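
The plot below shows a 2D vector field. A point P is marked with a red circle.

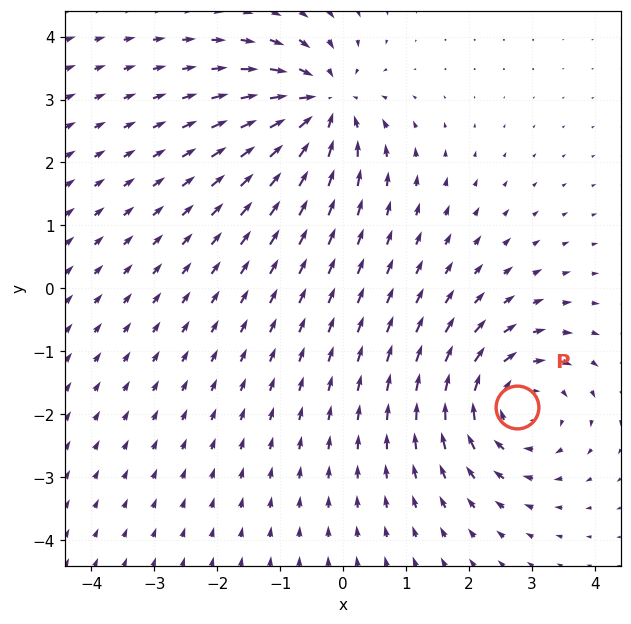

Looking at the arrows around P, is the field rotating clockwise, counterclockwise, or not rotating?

clockwise

Near P at (2.8, -1.9) the arrows circulate clockwise. The curl (z-component) there is about -4; negative curl means clockwise rotation.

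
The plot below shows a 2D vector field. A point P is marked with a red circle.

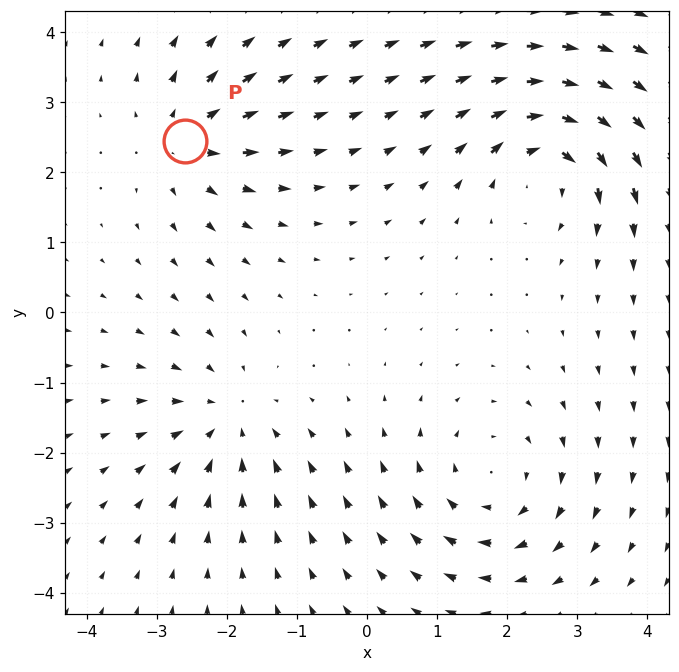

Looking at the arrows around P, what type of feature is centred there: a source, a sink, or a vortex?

source

At P (-2.6, 2.4) the arrows spread outward. Divergence about +4, curl ≈0 — positive divergence with near-zero curl is a source.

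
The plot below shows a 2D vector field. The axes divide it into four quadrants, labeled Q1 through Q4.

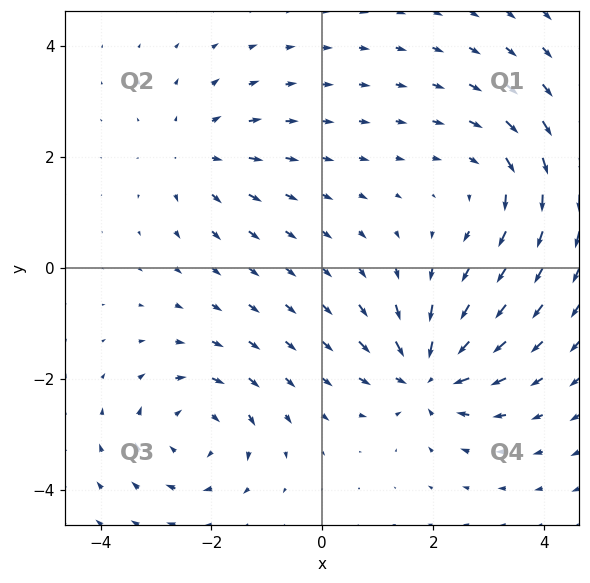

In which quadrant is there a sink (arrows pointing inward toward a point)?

Q4

The sink sits at approximately (1.9, -1.9), which lies in quadrant Q4. The divergence there is about -6, negative as expected for a sink.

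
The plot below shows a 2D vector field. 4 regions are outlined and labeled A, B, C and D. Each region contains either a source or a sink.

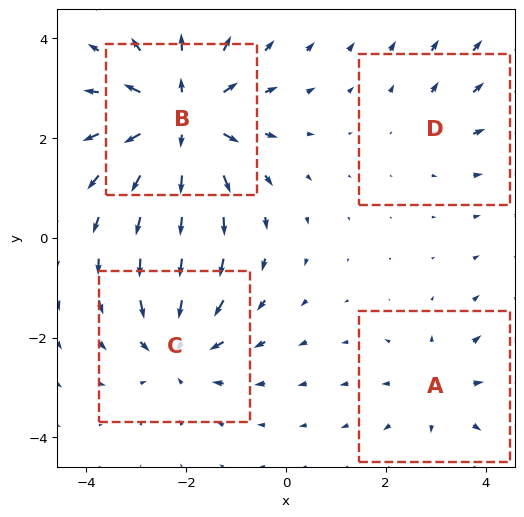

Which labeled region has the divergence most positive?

B

Divergence at each region's feature centre — A: about +3, B: about +6, C: about -4, D: about +2. Region B is most positive.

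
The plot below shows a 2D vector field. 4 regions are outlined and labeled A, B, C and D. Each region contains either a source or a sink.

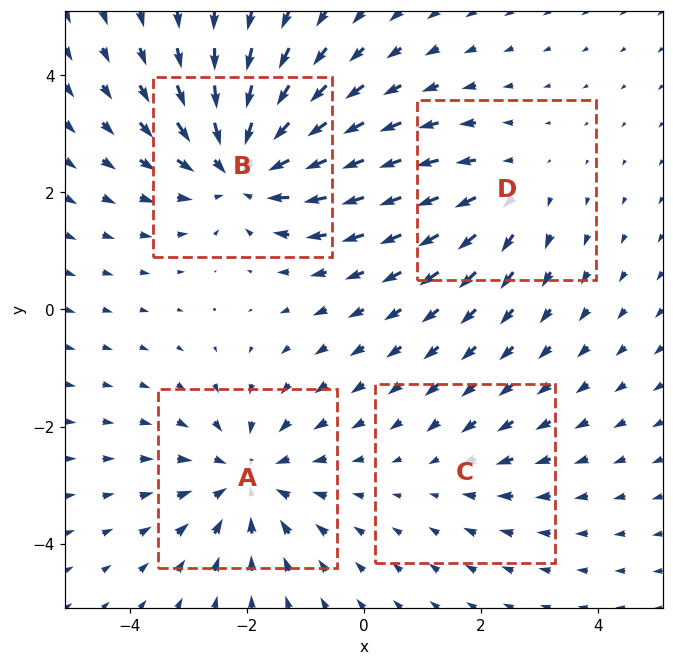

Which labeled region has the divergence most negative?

B

Divergence at each region's feature centre — A: about -4, B: about -6, C: about -2, D: about +3. Region B is most negative.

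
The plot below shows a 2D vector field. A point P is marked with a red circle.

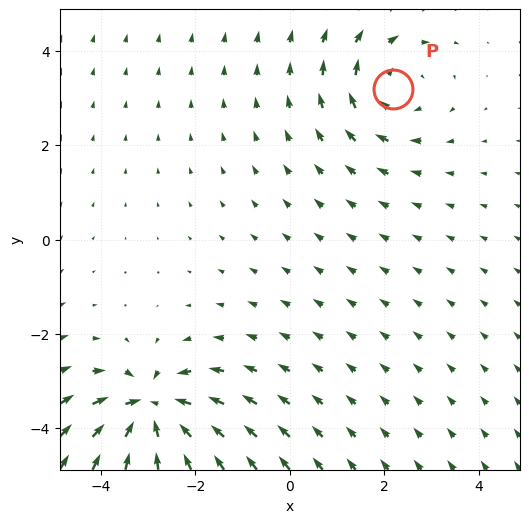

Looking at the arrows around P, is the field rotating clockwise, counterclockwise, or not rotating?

Near P at (2.2, 3.2) the arrows circulate clockwise. The curl (z-component) there is about -3; negative curl means clockwise rotation.

clockwise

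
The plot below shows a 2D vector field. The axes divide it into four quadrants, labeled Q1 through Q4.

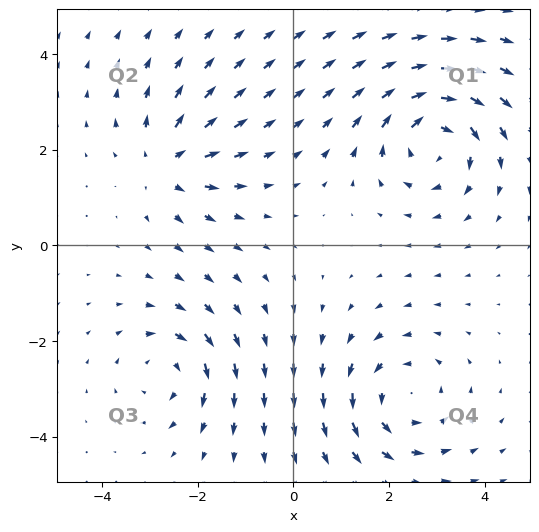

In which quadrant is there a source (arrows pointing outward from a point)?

The source sits at approximately (-2.7, 1.7), which lies in quadrant Q2. The divergence there is about +4, positive as expected for a source.

Q2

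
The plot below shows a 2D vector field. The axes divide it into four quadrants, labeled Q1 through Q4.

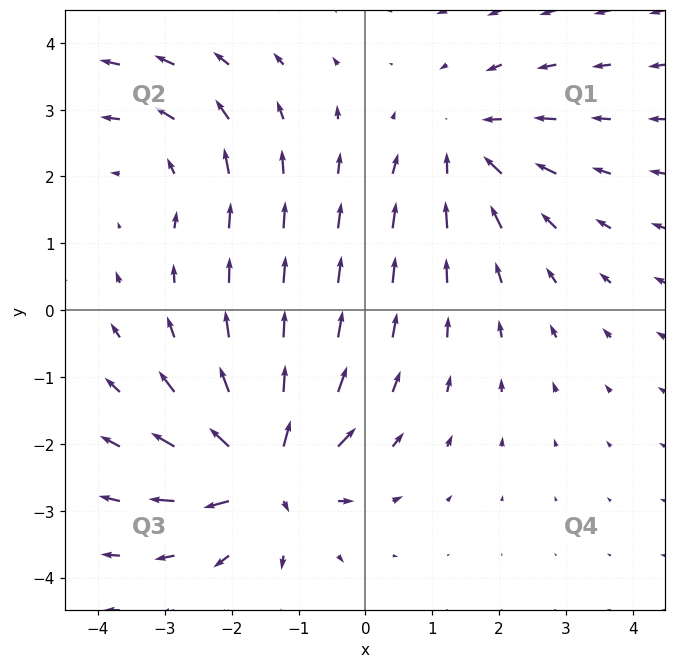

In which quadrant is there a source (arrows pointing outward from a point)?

Q3

The source sits at approximately (-1.5, -2.4), which lies in quadrant Q3. The divergence there is about +6, positive as expected for a source.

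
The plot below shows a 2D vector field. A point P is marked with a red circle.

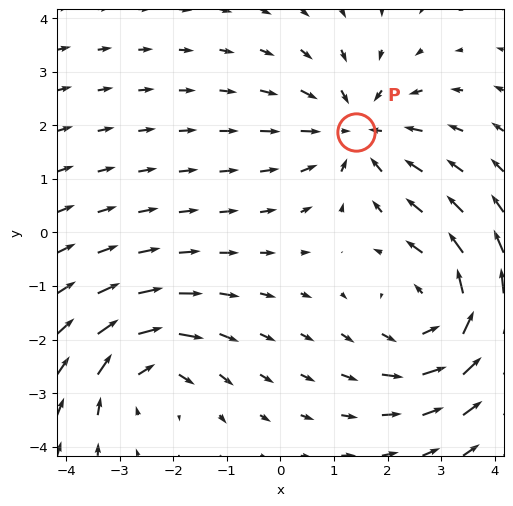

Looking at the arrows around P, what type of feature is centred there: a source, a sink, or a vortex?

sink

At P (1.4, 1.9) the arrows converge inward. Divergence about -3, curl ≈0 — negative divergence with near-zero curl is a sink.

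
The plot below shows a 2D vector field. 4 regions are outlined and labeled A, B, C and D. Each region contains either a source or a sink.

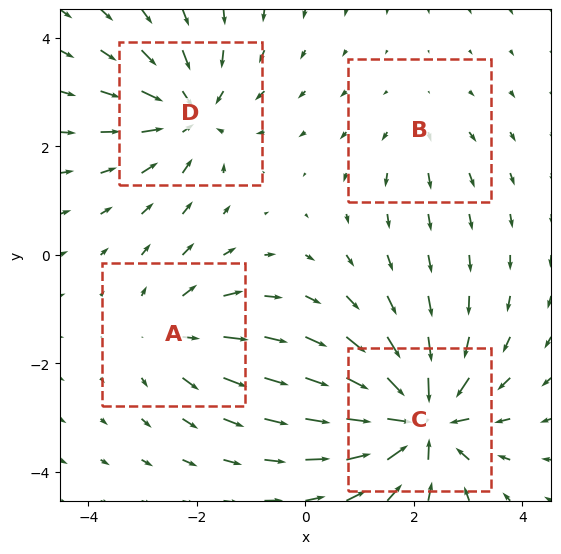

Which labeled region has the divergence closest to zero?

Divergence at each region's feature centre — A: about +4, B: about +2, C: about -8, D: about -5. Region B is closest to zero.

B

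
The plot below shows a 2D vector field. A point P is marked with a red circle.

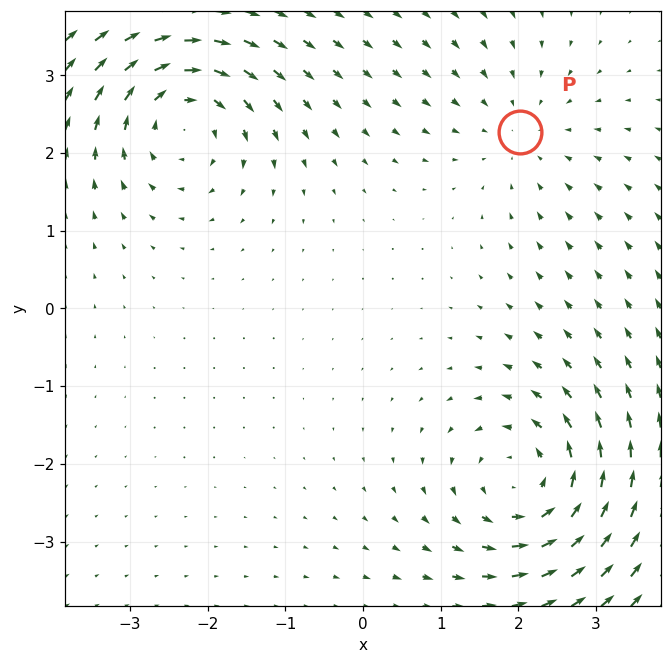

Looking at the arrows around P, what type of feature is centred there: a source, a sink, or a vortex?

sink

At P (2.0, 2.3) the arrows converge inward. Divergence about -2, curl ≈0 — negative divergence with near-zero curl is a sink.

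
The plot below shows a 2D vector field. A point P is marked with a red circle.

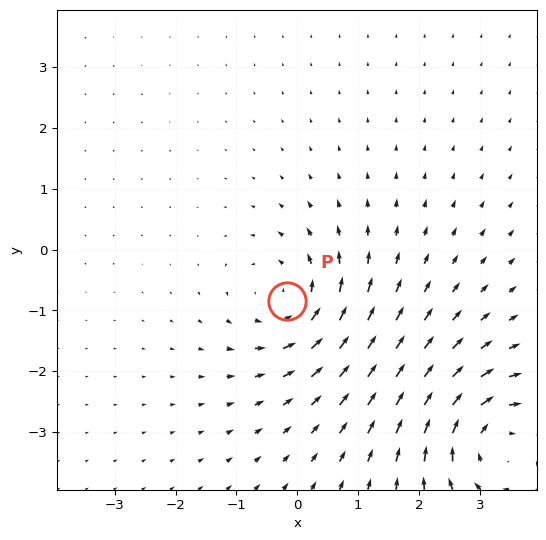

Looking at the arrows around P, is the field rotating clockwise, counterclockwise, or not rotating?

counterclockwise

Near P at (-0.2, -0.8) the arrows circulate counterclockwise. The curl (z-component) there is about +4; positive curl means counterclockwise rotation.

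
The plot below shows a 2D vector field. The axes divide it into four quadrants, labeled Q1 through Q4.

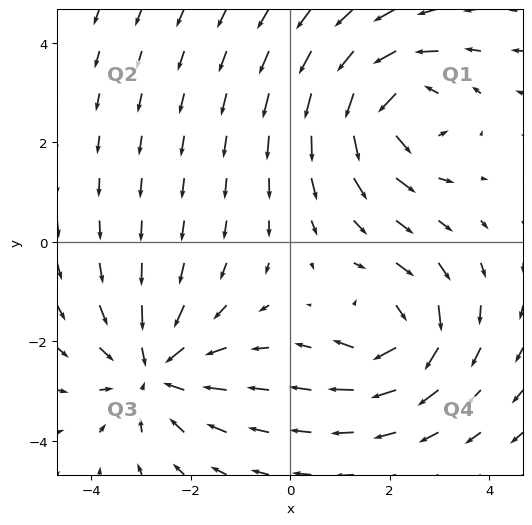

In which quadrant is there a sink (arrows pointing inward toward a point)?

The sink sits at approximately (-2.7, -2.6), which lies in quadrant Q3. The divergence there is about -4, negative as expected for a sink.

Q3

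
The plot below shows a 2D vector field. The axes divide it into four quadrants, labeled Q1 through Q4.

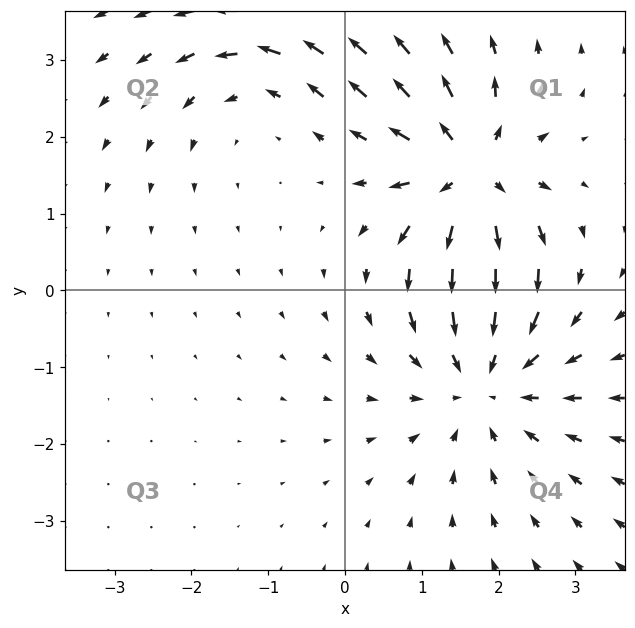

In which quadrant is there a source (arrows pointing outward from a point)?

Q1

The source sits at approximately (1.6, 1.5), which lies in quadrant Q1. The divergence there is about +6, positive as expected for a source.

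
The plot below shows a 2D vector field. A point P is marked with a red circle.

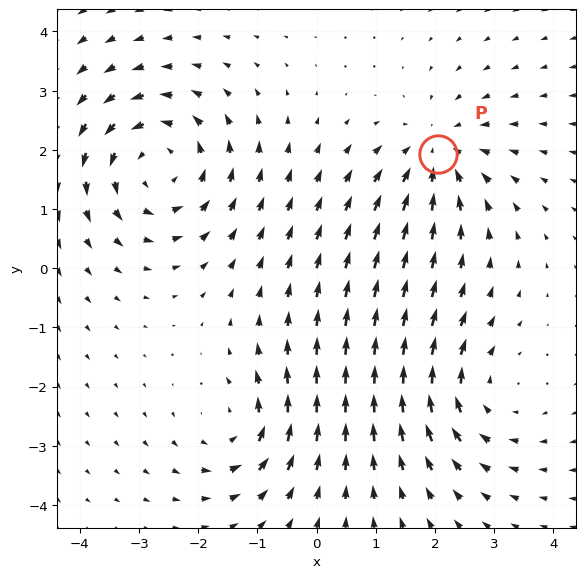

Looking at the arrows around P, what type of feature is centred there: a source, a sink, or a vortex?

At P (2.0, 1.9) the arrows converge inward. Divergence about -4, curl ≈0 — negative divergence with near-zero curl is a sink.

sink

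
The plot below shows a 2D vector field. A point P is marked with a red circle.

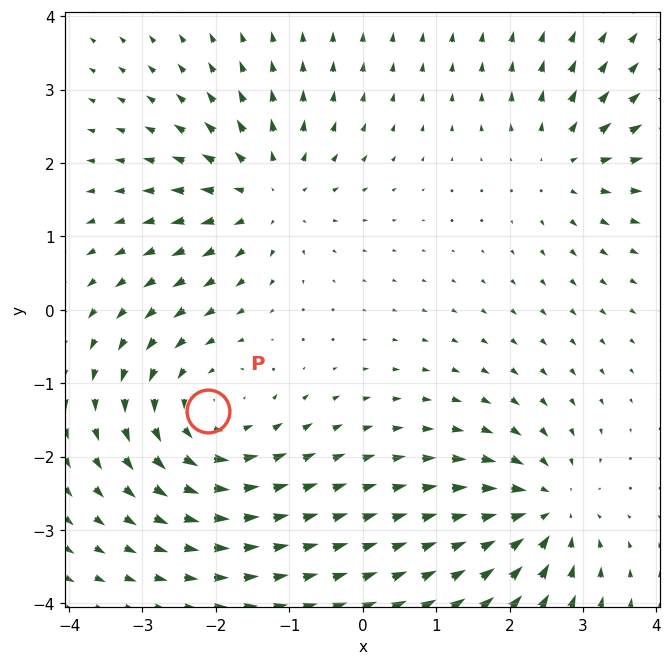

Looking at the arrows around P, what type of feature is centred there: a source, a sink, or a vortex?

At P (-2.1, -1.4) the arrows circulate counterclockwise. Divergence ≈0, curl about +4 — near-zero divergence with nonzero curl is a vortex.

vortex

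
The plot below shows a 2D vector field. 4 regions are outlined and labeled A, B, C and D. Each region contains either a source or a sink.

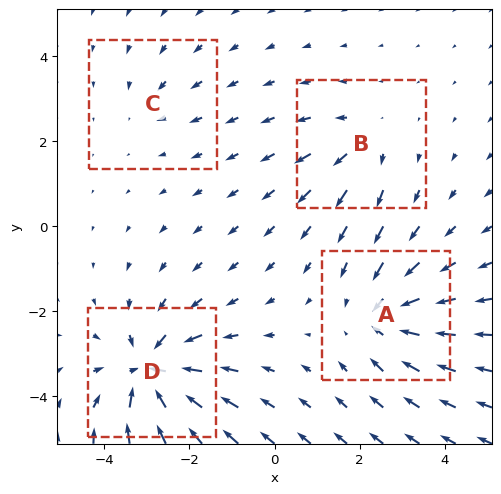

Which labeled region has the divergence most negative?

D

Divergence at each region's feature centre — A: about -5, B: about +3, C: about -2, D: about -7. Region D is most negative.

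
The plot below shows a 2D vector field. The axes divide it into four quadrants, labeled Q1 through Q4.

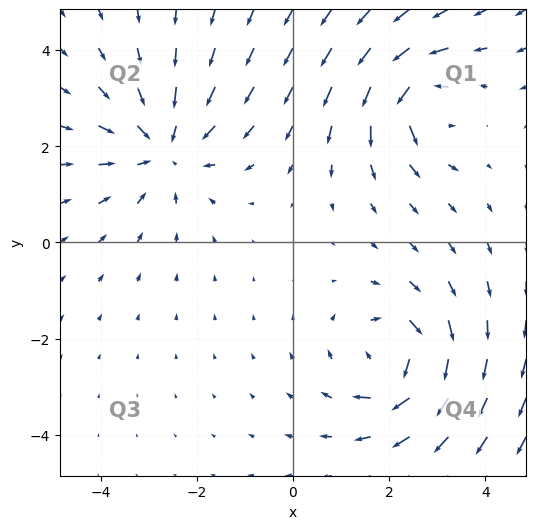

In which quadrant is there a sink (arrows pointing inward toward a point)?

The sink sits at approximately (-2.7, 2.0), which lies in quadrant Q2. The divergence there is about -4, negative as expected for a sink.

Q2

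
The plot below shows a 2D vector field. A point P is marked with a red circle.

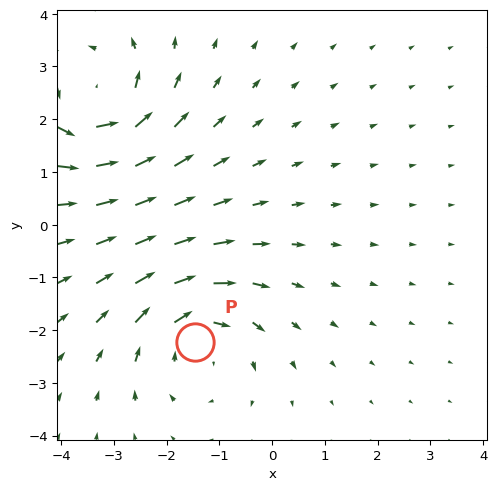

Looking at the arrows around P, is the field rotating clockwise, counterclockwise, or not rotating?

clockwise

Near P at (-1.5, -2.2) the arrows circulate clockwise. The curl (z-component) there is about -4; negative curl means clockwise rotation.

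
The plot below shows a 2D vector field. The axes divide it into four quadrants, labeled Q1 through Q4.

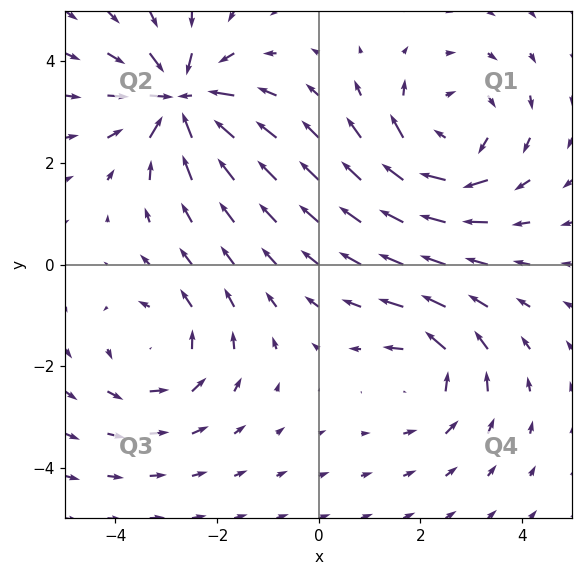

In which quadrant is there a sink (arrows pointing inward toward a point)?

The sink sits at approximately (-2.7, 3.2), which lies in quadrant Q2. The divergence there is about -5, negative as expected for a sink.

Q2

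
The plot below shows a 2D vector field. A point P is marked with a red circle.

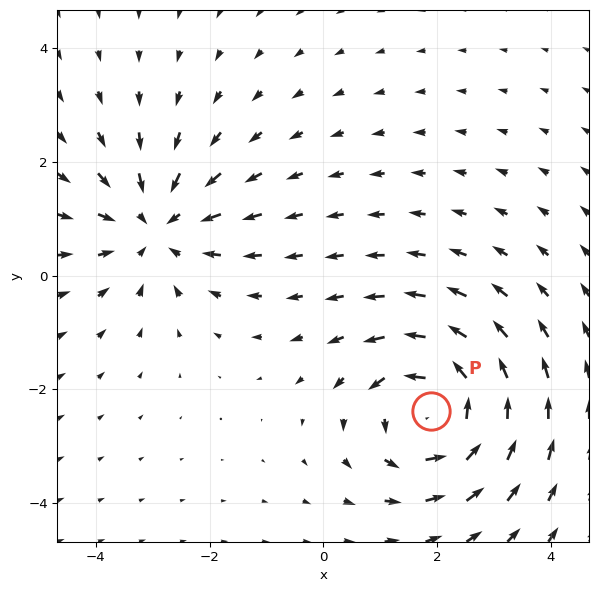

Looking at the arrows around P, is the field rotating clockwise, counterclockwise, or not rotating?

Near P at (1.9, -2.4) the arrows circulate counterclockwise. The curl (z-component) there is about +5; positive curl means counterclockwise rotation.

counterclockwise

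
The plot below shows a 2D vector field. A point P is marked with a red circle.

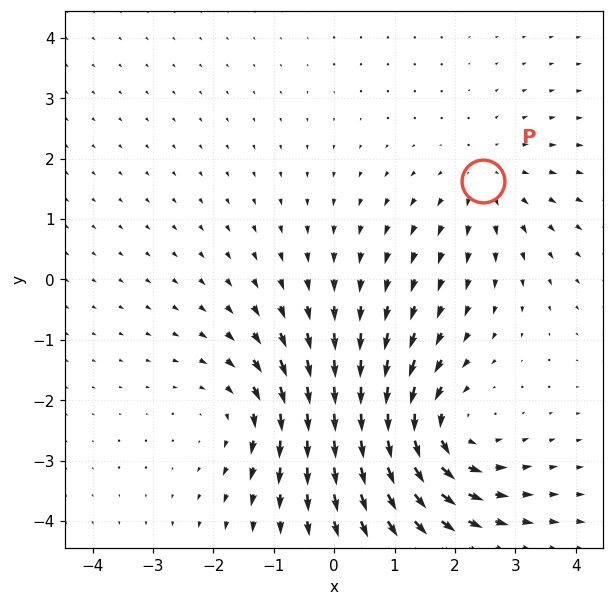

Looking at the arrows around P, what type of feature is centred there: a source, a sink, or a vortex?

At P (2.5, 1.6) the arrows spread outward. Divergence about +2, curl ≈0 — positive divergence with near-zero curl is a source.

source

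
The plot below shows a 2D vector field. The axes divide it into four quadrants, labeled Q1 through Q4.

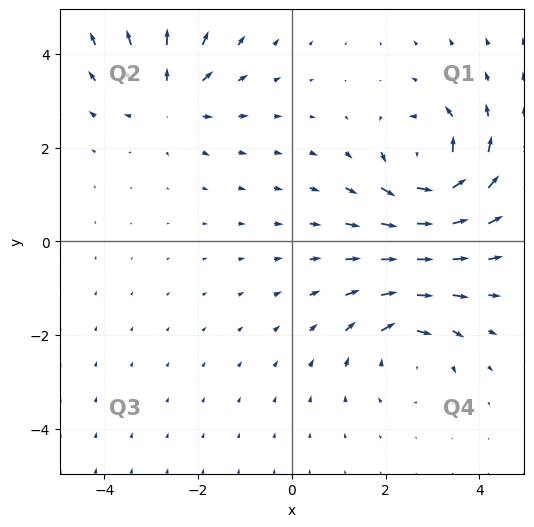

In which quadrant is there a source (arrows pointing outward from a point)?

Q2

The source sits at approximately (-2.6, 3.1), which lies in quadrant Q2. The divergence there is about +4, positive as expected for a source.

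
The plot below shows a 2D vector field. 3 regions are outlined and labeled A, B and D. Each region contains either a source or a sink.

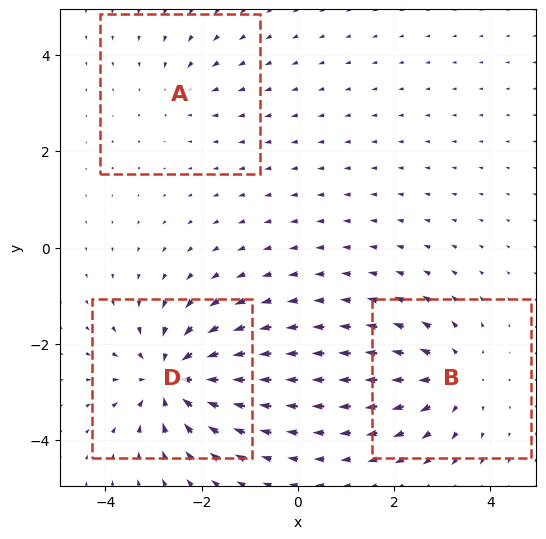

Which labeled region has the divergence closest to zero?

A

Divergence at each region's feature centre — A: about -2, B: about +3, D: about -5. Region A is closest to zero.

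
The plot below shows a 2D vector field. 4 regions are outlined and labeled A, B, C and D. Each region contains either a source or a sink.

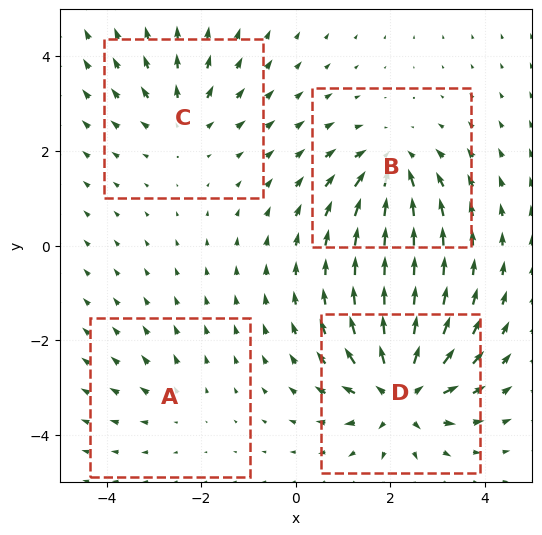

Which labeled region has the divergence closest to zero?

Divergence at each region's feature centre — A: about +2, B: about -6, C: about +4, D: about +8. Region A is closest to zero.

A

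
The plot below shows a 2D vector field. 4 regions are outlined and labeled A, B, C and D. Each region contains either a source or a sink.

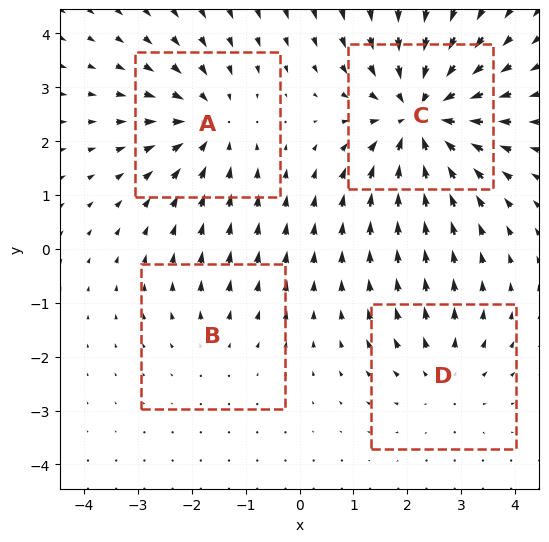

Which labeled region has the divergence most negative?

C

Divergence at each region's feature centre — A: about -4, B: about +2, C: about -7, D: about +3. Region C is most negative.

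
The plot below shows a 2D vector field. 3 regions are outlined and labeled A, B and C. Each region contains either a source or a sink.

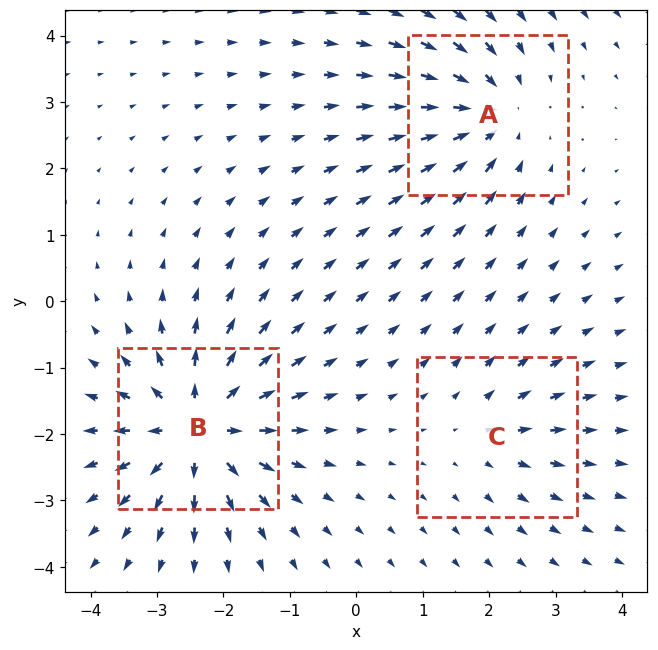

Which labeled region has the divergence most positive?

B

Divergence at each region's feature centre — A: about -4, B: about +6, C: about +2. Region B is most positive.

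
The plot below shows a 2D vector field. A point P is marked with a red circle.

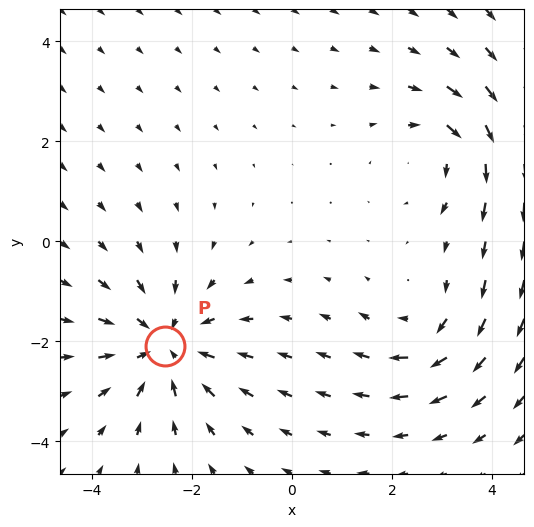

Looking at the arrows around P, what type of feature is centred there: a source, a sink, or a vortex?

sink

At P (-2.5, -2.1) the arrows converge inward. Divergence about -4, curl ≈0 — negative divergence with near-zero curl is a sink.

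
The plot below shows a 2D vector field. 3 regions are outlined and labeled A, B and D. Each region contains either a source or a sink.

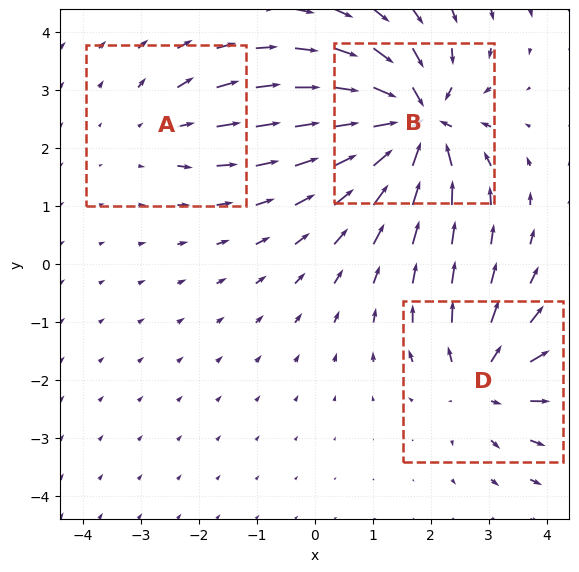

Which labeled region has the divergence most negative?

Divergence at each region's feature centre — A: about +2, B: about -6, D: about +4. Region B is most negative.

B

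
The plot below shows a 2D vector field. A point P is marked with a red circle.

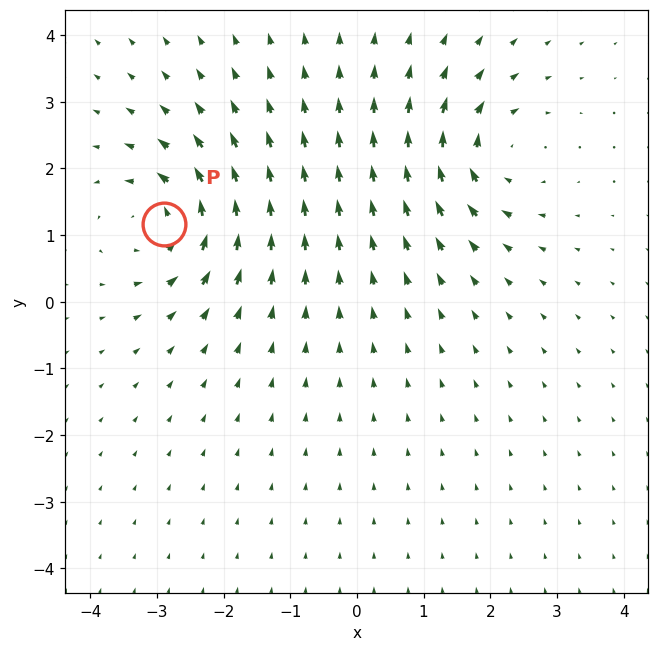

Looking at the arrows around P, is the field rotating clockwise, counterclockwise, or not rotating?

counterclockwise

Near P at (-2.9, 1.2) the arrows circulate counterclockwise. The curl (z-component) there is about +6; positive curl means counterclockwise rotation.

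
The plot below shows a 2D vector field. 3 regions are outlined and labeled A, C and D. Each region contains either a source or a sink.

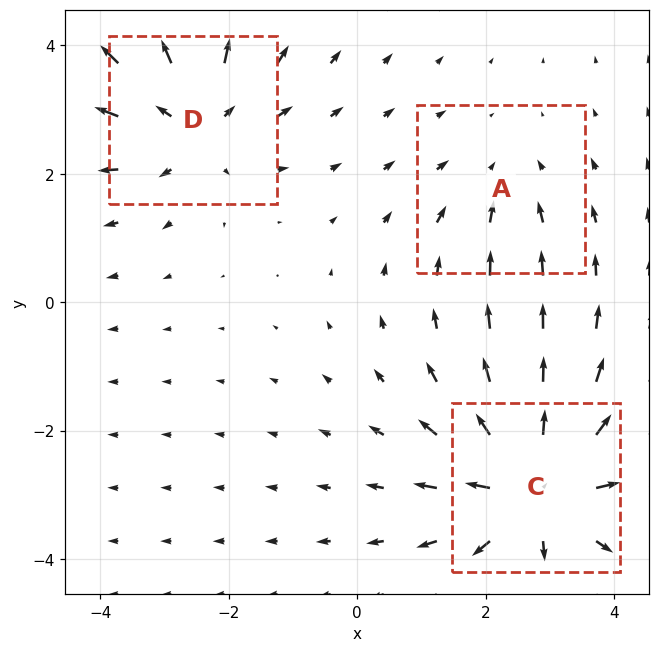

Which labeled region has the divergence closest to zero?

Divergence at each region's feature centre — A: about -2, C: about +4, D: about +3. Region A is closest to zero.

A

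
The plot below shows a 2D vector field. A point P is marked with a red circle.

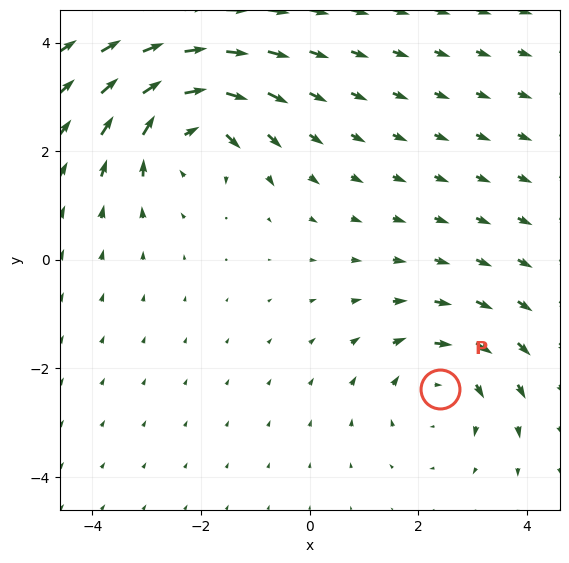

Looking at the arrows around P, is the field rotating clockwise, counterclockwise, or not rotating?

clockwise

Near P at (2.4, -2.4) the arrows circulate clockwise. The curl (z-component) there is about -2; negative curl means clockwise rotation.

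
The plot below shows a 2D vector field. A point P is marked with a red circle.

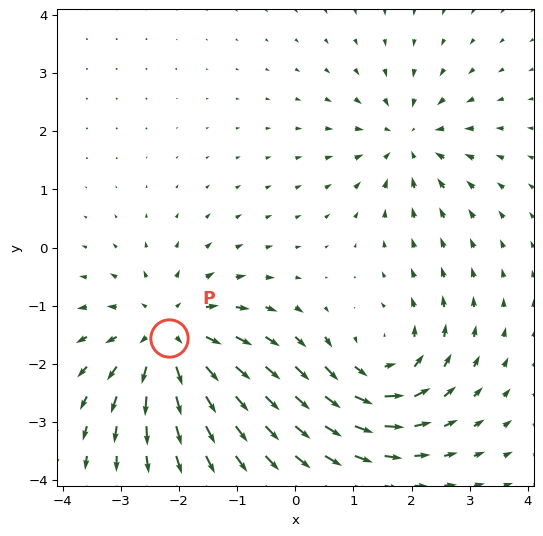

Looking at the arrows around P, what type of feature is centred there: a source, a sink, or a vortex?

At P (-2.2, -1.5) the arrows spread outward. Divergence about +5, curl ≈0 — positive divergence with near-zero curl is a source.

source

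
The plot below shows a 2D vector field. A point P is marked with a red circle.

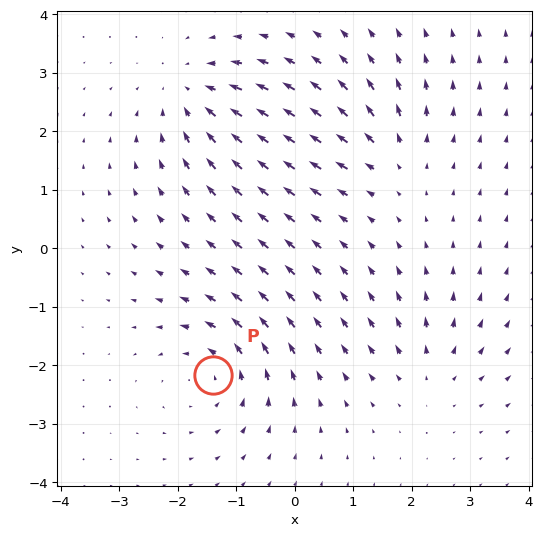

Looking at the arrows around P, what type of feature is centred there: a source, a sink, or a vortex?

vortex

At P (-1.4, -2.2) the arrows circulate counterclockwise. Divergence ≈0, curl about +5 — near-zero divergence with nonzero curl is a vortex.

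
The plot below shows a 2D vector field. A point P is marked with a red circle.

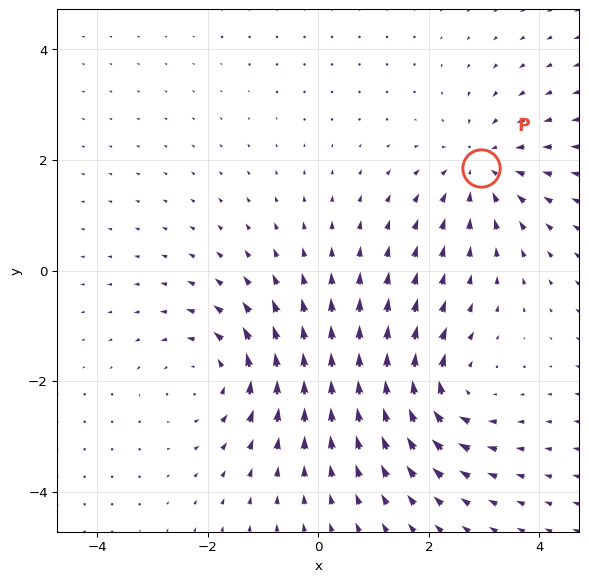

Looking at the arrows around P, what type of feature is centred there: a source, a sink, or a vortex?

At P (2.9, 1.9) the arrows converge inward. Divergence about -4, curl ≈0 — negative divergence with near-zero curl is a sink.

sink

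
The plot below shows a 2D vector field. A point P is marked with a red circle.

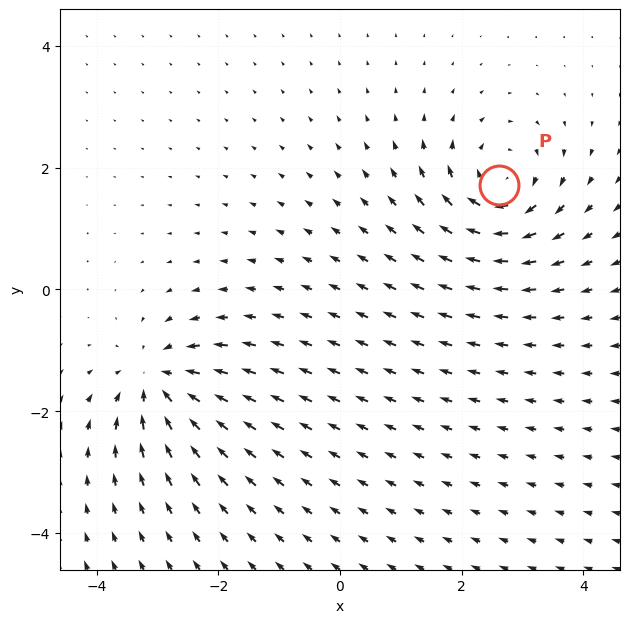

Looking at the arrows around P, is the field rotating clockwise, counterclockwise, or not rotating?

Near P at (2.6, 1.7) the arrows circulate clockwise. The curl (z-component) there is about -6; negative curl means clockwise rotation.

clockwise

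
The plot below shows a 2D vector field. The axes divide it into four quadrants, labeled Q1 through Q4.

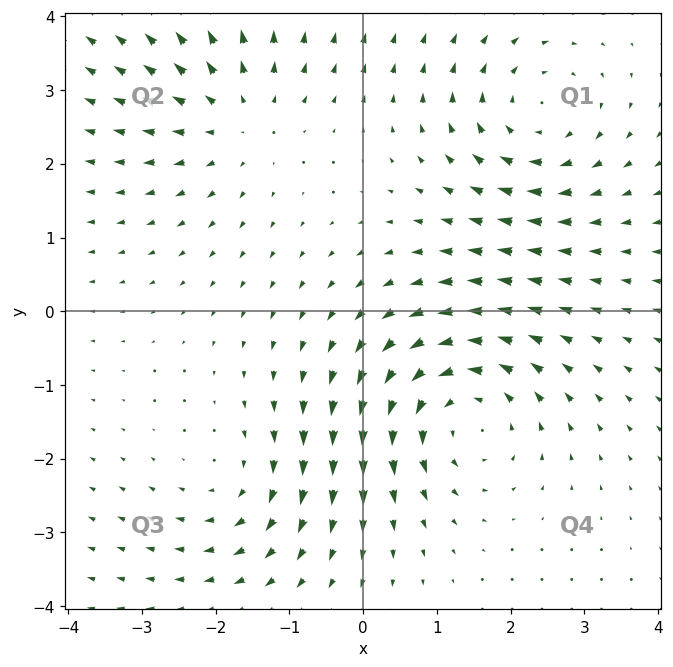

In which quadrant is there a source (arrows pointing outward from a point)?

The source sits at approximately (-1.7, 2.6), which lies in quadrant Q2. The divergence there is about +3, positive as expected for a source.

Q2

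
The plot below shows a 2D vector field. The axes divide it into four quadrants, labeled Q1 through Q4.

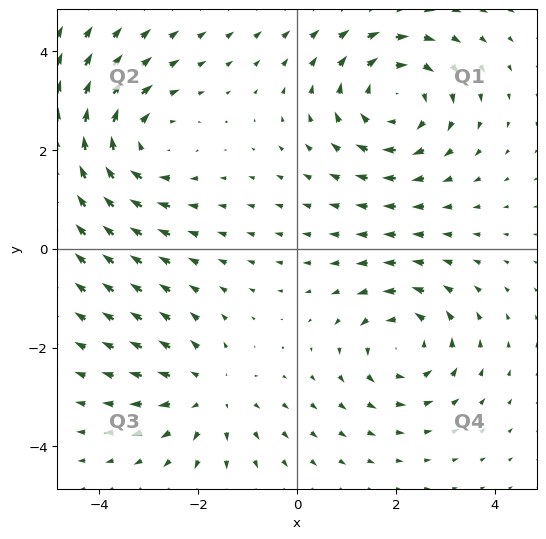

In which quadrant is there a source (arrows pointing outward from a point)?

The source sits at approximately (-1.8, -2.9), which lies in quadrant Q3. The divergence there is about +3, positive as expected for a source.

Q3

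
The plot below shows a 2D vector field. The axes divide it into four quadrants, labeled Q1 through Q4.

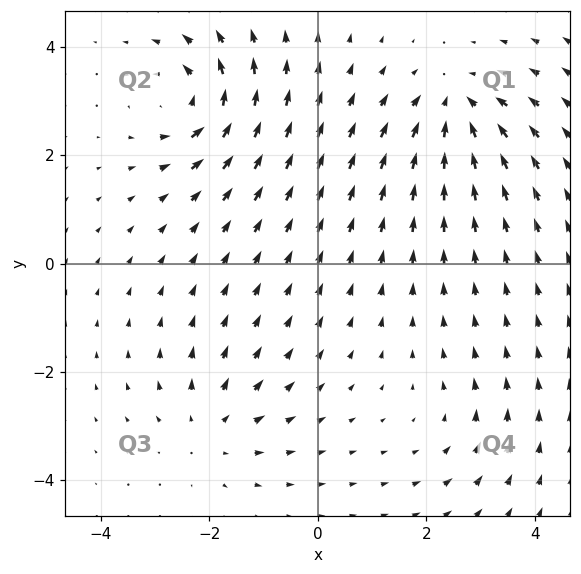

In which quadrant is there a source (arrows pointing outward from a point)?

Q3

The source sits at approximately (-2.0, -3.1), which lies in quadrant Q3. The divergence there is about +3, positive as expected for a source.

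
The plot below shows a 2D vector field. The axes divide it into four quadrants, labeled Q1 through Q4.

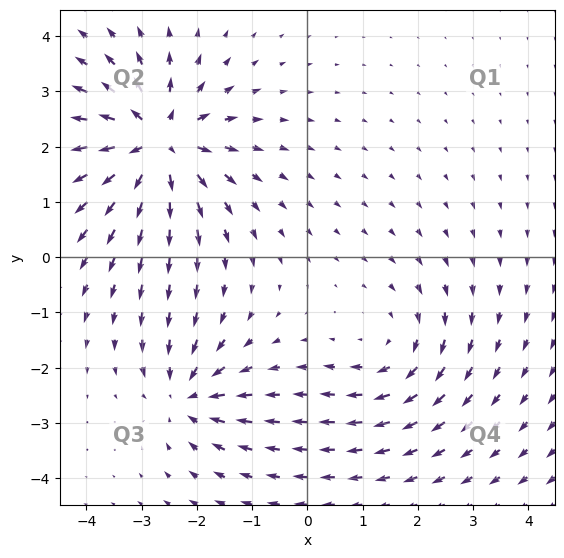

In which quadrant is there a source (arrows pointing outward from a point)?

Q2

The source sits at approximately (-2.7, 2.1), which lies in quadrant Q2. The divergence there is about +6, positive as expected for a source.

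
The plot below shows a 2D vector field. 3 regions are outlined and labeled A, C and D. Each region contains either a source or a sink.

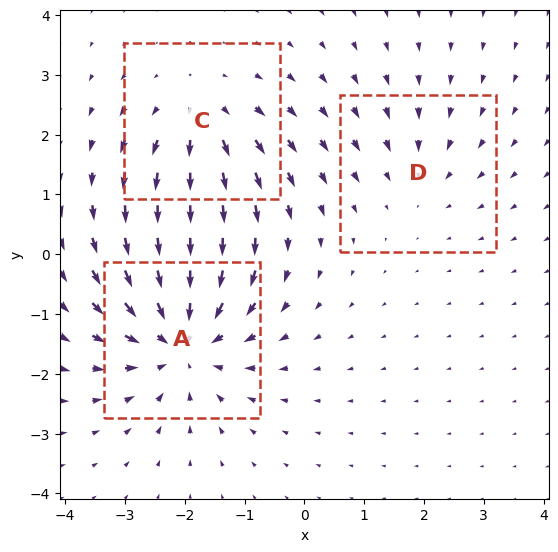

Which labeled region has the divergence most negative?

Divergence at each region's feature centre — A: about -5, C: about +3, D: about -2. Region A is most negative.

A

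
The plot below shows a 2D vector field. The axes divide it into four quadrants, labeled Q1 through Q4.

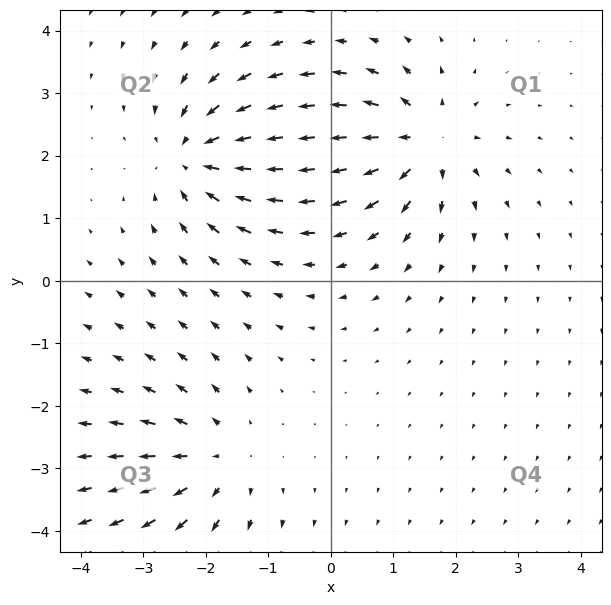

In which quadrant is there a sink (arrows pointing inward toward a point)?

Q2

The sink sits at approximately (-2.1, 2.0), which lies in quadrant Q2. The divergence there is about -5, negative as expected for a sink.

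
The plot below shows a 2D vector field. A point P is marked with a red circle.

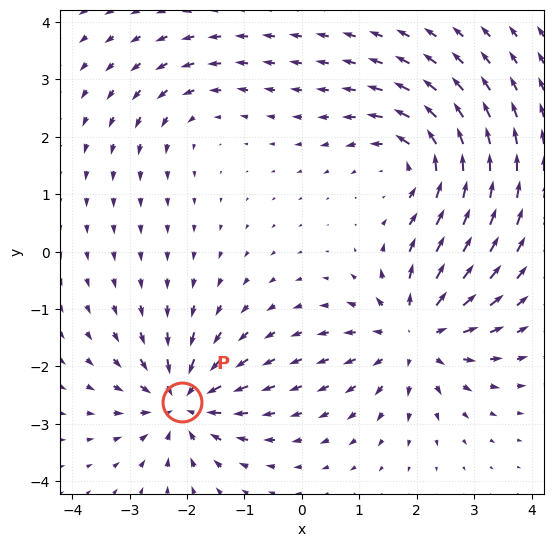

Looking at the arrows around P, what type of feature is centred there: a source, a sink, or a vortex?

sink

At P (-2.1, -2.6) the arrows converge inward. Divergence about -6, curl ≈0 — negative divergence with near-zero curl is a sink.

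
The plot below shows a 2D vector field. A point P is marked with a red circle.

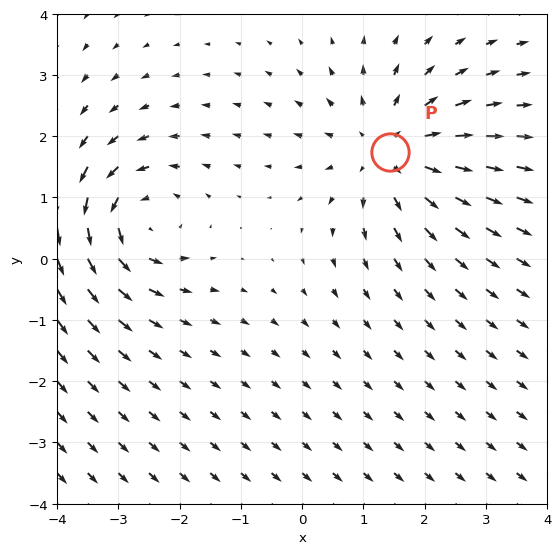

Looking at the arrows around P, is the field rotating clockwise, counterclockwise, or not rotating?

not rotating

Near P at (1.4, 1.7) the arrows show no circulation. The curl there is ≈0.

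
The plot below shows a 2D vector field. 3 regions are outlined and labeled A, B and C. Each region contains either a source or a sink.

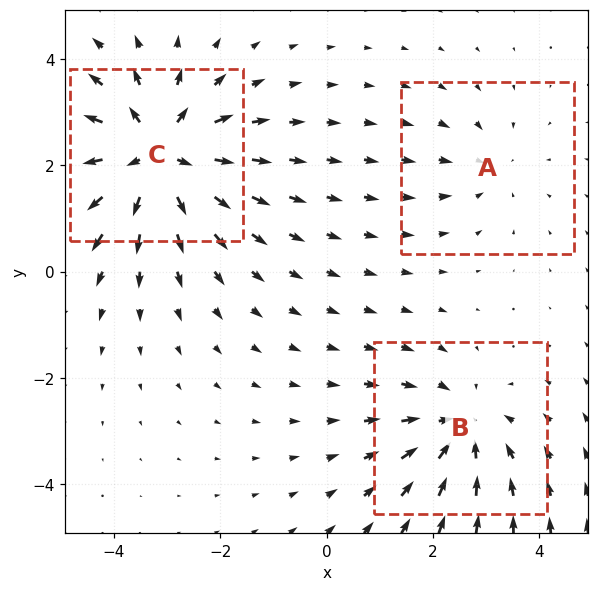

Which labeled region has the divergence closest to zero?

Divergence at each region's feature centre — A: about -2, B: about -3, C: about +5. Region A is closest to zero.

A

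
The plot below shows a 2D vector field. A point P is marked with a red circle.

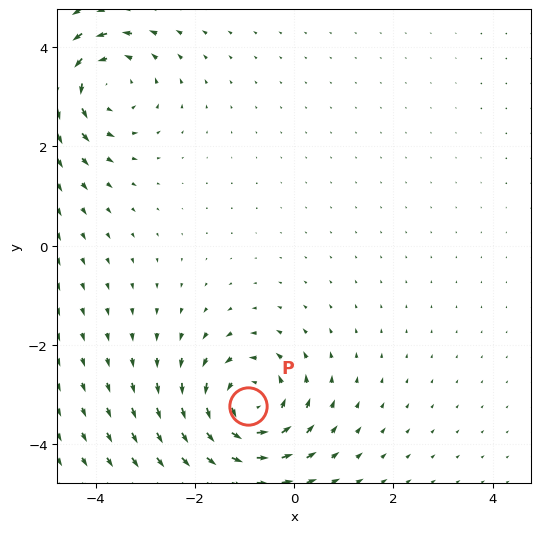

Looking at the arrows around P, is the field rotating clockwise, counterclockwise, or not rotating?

counterclockwise

Near P at (-0.9, -3.2) the arrows circulate counterclockwise. The curl (z-component) there is about +5; positive curl means counterclockwise rotation.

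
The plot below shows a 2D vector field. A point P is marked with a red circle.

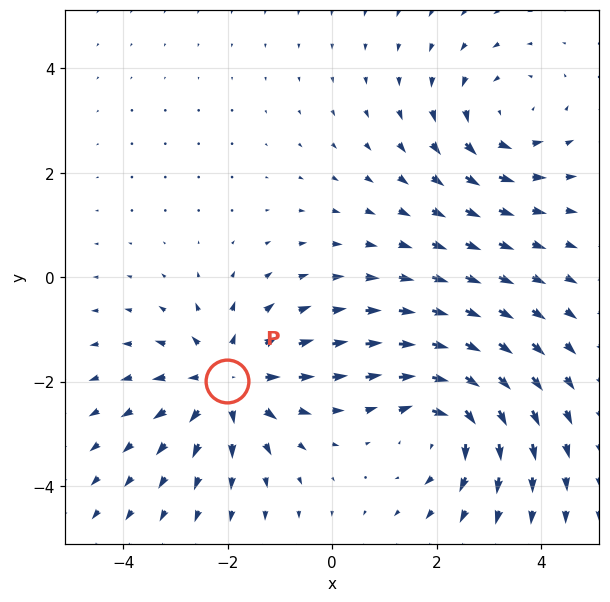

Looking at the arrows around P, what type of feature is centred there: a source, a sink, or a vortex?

source

At P (-2.0, -2.0) the arrows spread outward. Divergence about +5, curl ≈0 — positive divergence with near-zero curl is a source.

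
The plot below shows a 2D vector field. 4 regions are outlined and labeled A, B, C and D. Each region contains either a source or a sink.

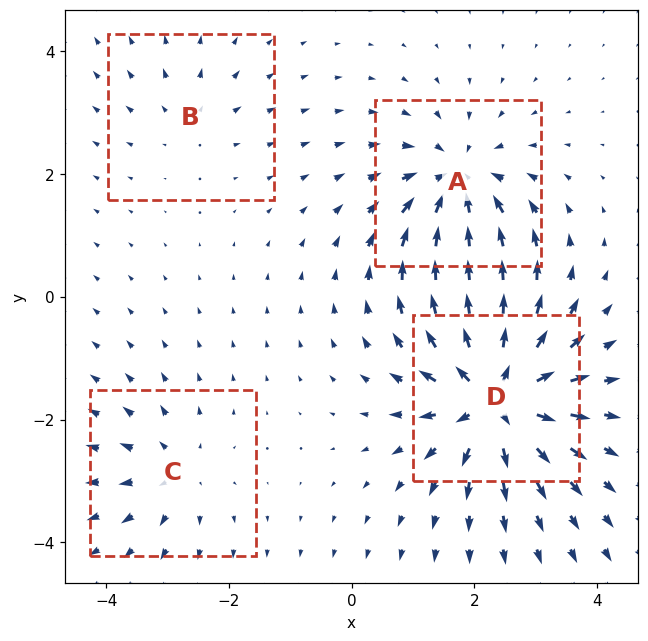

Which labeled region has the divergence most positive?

D

Divergence at each region's feature centre — A: about -6, B: about +3, C: about +4, D: about +9. Region D is most positive.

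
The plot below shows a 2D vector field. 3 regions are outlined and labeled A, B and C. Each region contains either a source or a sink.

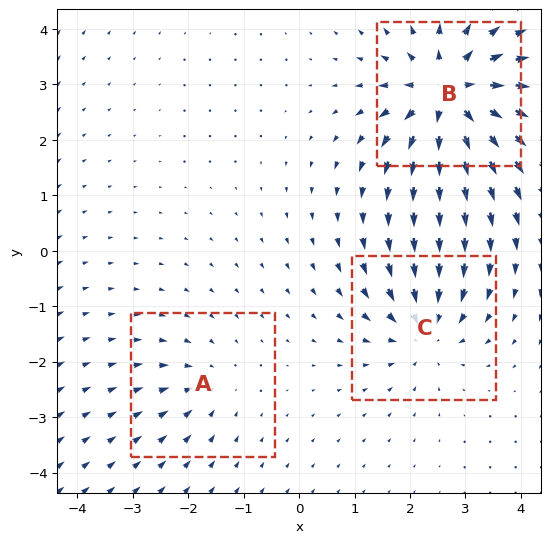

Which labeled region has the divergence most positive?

B

Divergence at each region's feature centre — A: about -2, B: about +6, C: about -4. Region B is most positive.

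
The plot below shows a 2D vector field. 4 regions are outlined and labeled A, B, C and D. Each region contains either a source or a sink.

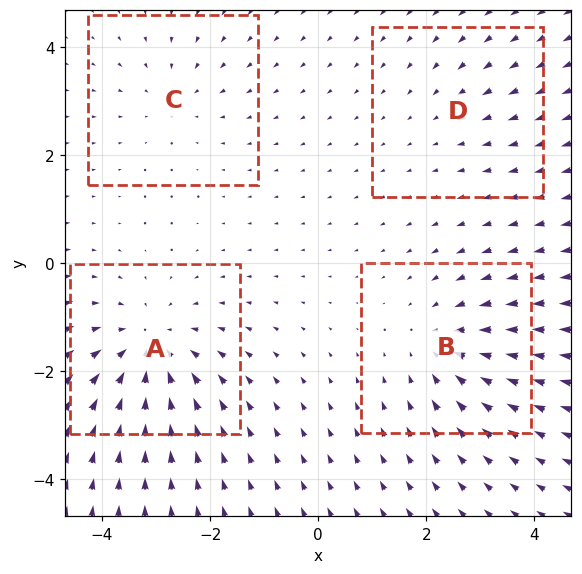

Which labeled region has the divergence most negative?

A

Divergence at each region's feature centre — A: about -6, B: about -4, C: about -3, D: about -2. Region A is most negative.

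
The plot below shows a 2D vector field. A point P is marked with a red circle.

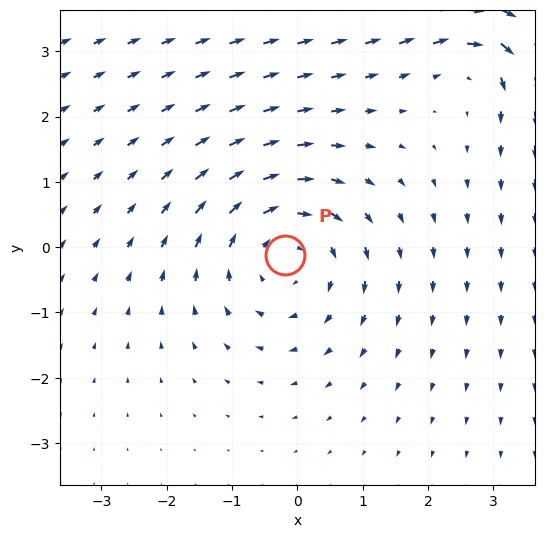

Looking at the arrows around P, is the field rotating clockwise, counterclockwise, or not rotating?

Near P at (-0.2, -0.1) the arrows circulate clockwise. The curl (z-component) there is about -4; negative curl means clockwise rotation.

clockwise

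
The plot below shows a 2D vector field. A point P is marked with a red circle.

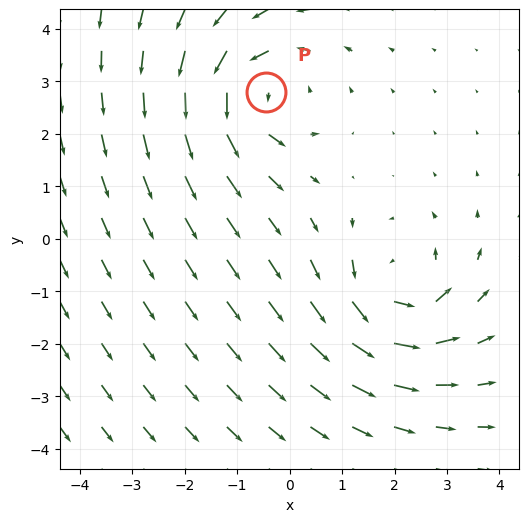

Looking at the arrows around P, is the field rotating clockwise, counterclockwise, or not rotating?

counterclockwise

Near P at (-0.5, 2.8) the arrows circulate counterclockwise. The curl (z-component) there is about +4; positive curl means counterclockwise rotation.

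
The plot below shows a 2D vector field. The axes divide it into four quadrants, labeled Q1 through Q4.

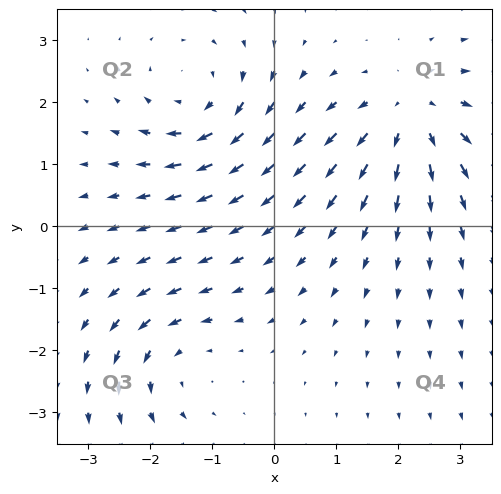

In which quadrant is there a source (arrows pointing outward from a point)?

Q1

The source sits at approximately (2.2, 1.8), which lies in quadrant Q1. The divergence there is about +4, positive as expected for a source.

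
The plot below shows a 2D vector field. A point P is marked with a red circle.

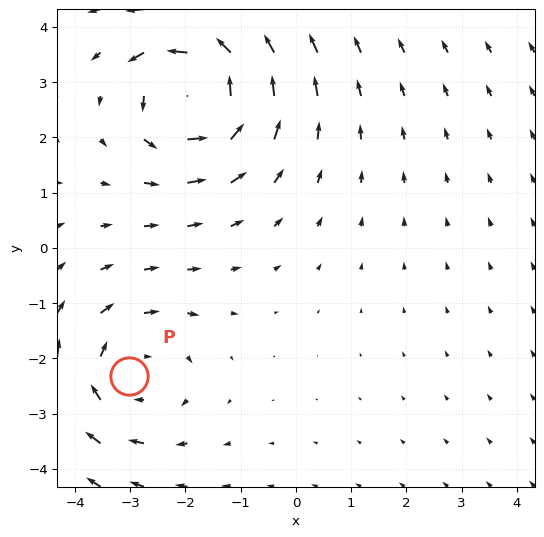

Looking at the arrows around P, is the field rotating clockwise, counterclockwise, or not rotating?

Near P at (-3.0, -2.3) the arrows circulate clockwise. The curl (z-component) there is about -2; negative curl means clockwise rotation.

clockwise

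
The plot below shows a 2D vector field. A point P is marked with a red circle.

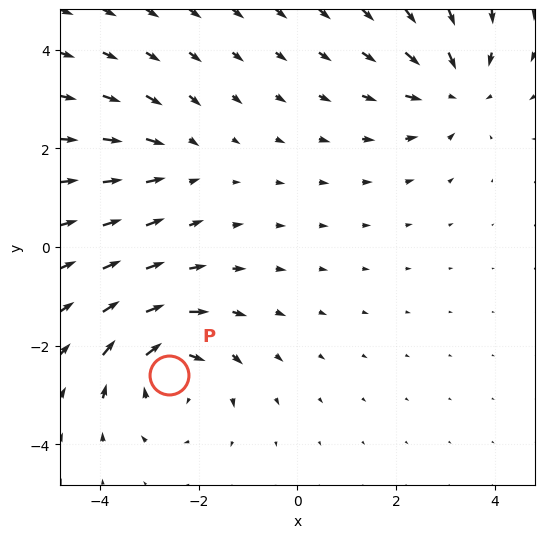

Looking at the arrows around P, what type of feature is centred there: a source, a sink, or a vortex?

vortex

At P (-2.6, -2.6) the arrows circulate clockwise. Divergence ≈0, curl about -5 — near-zero divergence with nonzero curl is a vortex.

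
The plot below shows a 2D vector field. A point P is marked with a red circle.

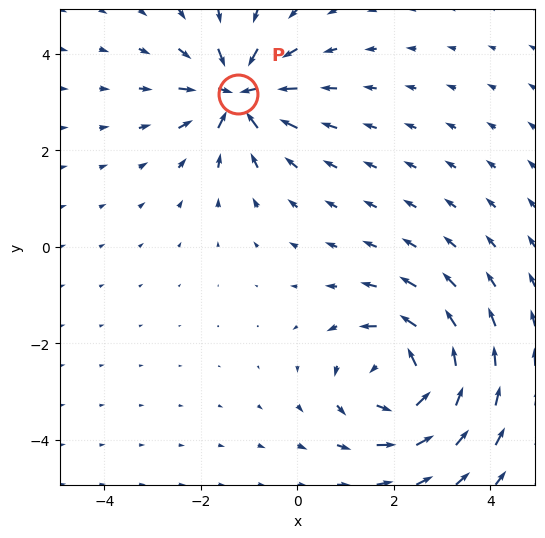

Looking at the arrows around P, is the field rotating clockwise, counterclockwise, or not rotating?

Near P at (-1.2, 3.2) the arrows show no circulation. The curl there is ≈0.

not rotating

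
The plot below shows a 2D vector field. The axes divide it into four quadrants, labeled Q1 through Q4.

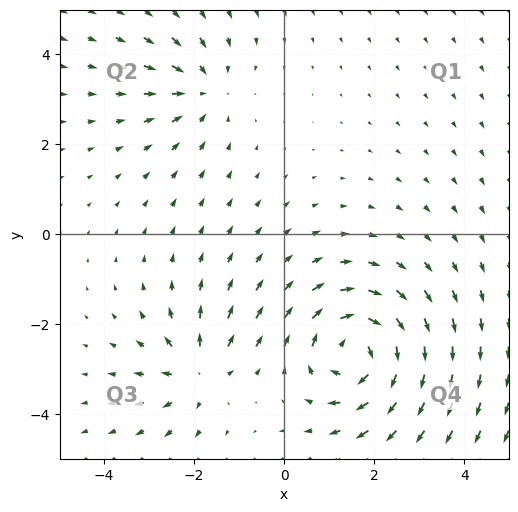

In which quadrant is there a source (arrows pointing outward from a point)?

The source sits at approximately (-1.9, -3.1), which lies in quadrant Q3. The divergence there is about +4, positive as expected for a source.

Q3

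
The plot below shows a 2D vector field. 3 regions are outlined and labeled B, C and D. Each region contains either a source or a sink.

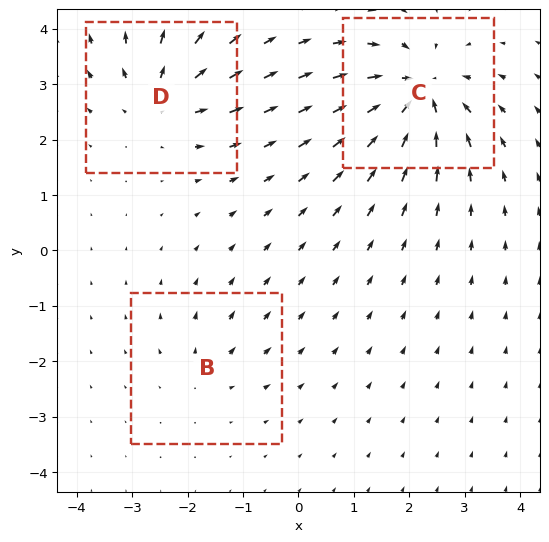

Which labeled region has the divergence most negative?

C

Divergence at each region's feature centre — B: about +2, C: about -6, D: about +4. Region C is most negative.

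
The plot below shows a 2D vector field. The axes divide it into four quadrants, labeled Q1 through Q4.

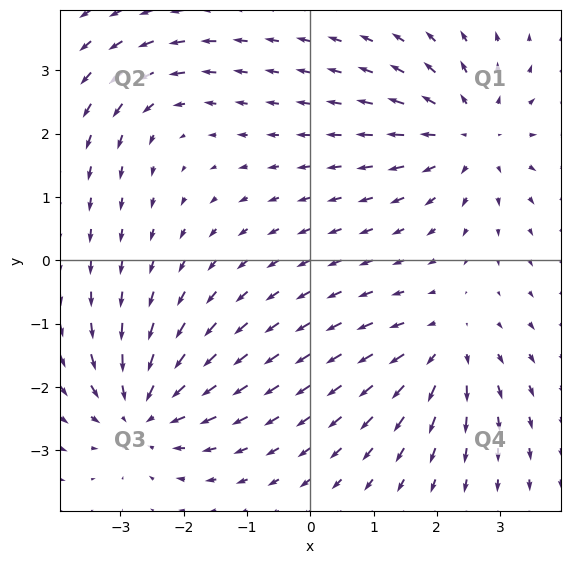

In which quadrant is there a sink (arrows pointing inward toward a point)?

The sink sits at approximately (-2.6, -2.4), which lies in quadrant Q3. The divergence there is about -5, negative as expected for a sink.

Q3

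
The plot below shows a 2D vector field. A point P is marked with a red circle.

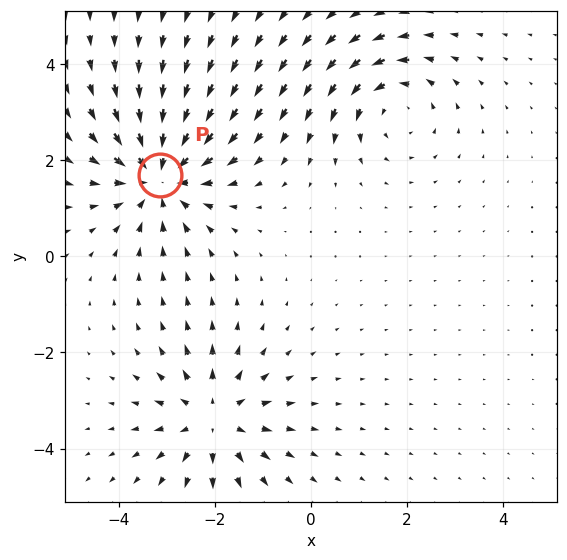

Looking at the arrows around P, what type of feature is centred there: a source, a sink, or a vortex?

sink

At P (-3.1, 1.7) the arrows converge inward. Divergence about -4, curl ≈0 — negative divergence with near-zero curl is a sink.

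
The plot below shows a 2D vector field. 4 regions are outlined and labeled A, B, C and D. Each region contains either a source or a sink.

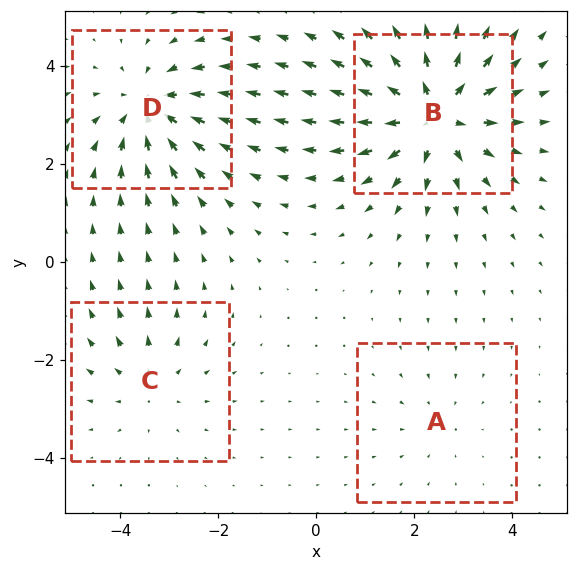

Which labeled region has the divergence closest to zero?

Divergence at each region's feature centre — A: about -2, B: about +7, C: about +3, D: about -5. Region A is closest to zero.

A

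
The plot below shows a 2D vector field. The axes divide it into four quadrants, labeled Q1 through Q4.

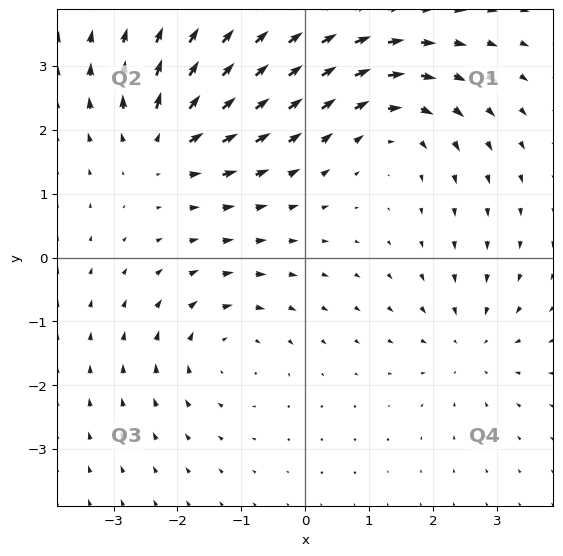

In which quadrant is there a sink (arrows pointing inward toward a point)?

Q4

The sink sits at approximately (2.6, -1.4), which lies in quadrant Q4. The divergence there is about -3, negative as expected for a sink.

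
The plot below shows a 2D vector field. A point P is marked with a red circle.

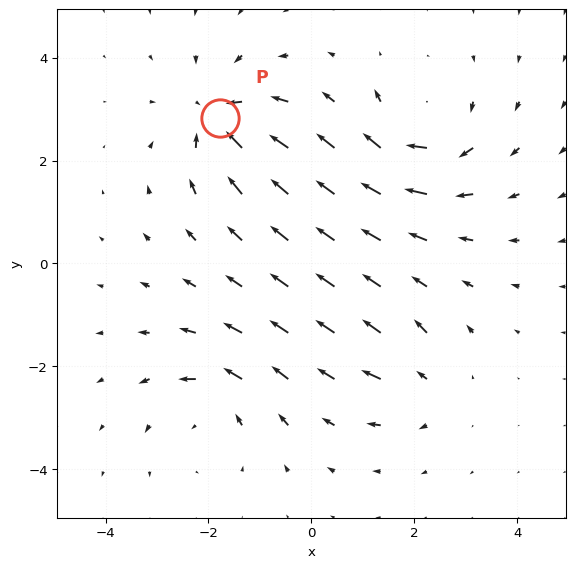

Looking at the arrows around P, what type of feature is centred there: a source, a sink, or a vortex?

At P (-1.8, 2.8) the arrows converge inward. Divergence about -6, curl ≈0 — negative divergence with near-zero curl is a sink.

sink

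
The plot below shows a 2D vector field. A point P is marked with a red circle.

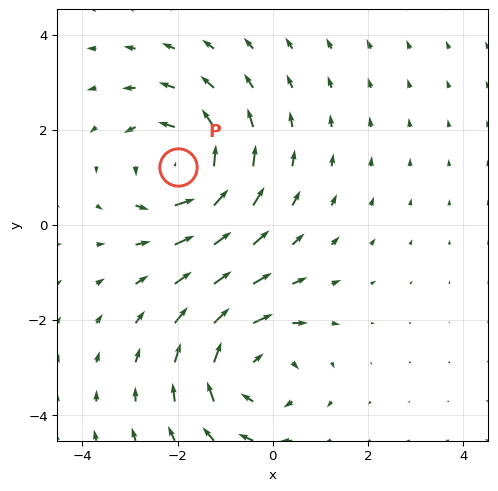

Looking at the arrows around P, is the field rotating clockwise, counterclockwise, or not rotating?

counterclockwise

Near P at (-2.0, 1.2) the arrows circulate counterclockwise. The curl (z-component) there is about +4; positive curl means counterclockwise rotation.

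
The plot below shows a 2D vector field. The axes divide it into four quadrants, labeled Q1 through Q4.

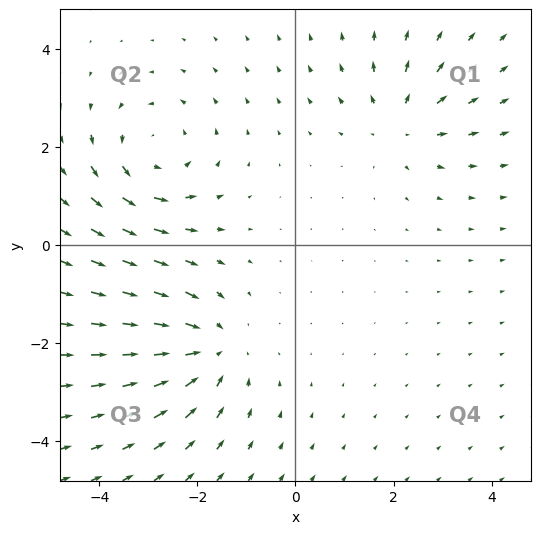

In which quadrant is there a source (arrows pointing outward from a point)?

Q1

The source sits at approximately (2.2, 2.5), which lies in quadrant Q1. The divergence there is about +3, positive as expected for a source.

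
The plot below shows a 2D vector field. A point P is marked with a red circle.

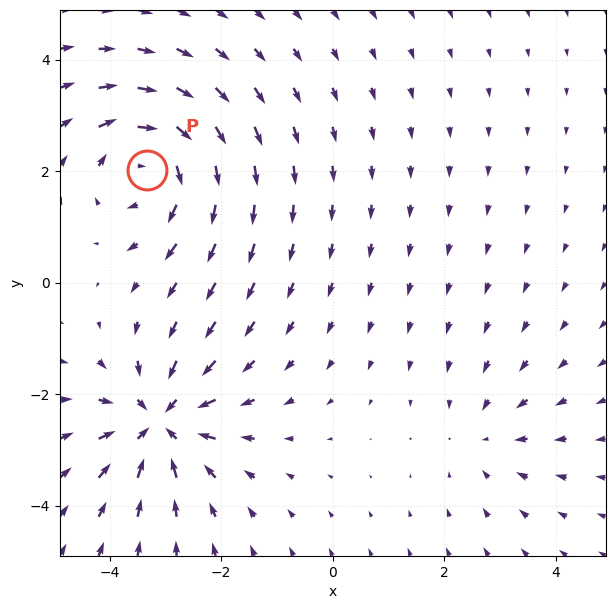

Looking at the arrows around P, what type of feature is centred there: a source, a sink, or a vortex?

At P (-3.3, 2.0) the arrows circulate clockwise. Divergence ≈0, curl about -5 — near-zero divergence with nonzero curl is a vortex.

vortex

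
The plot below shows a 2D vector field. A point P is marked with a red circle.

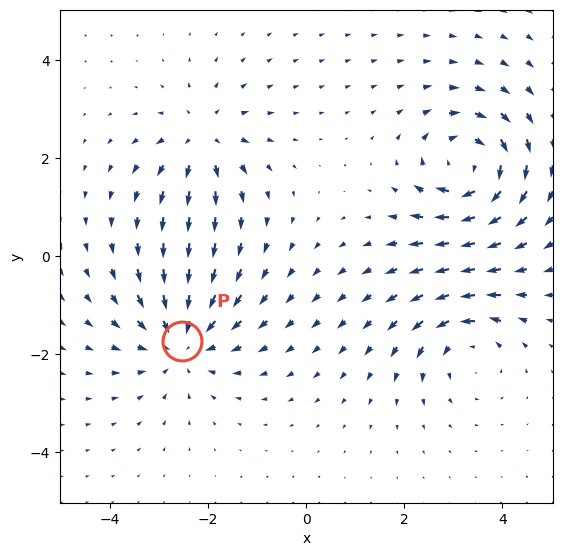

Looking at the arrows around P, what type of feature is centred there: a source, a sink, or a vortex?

sink

At P (-2.5, -1.7) the arrows converge inward. Divergence about -4, curl ≈0 — negative divergence with near-zero curl is a sink.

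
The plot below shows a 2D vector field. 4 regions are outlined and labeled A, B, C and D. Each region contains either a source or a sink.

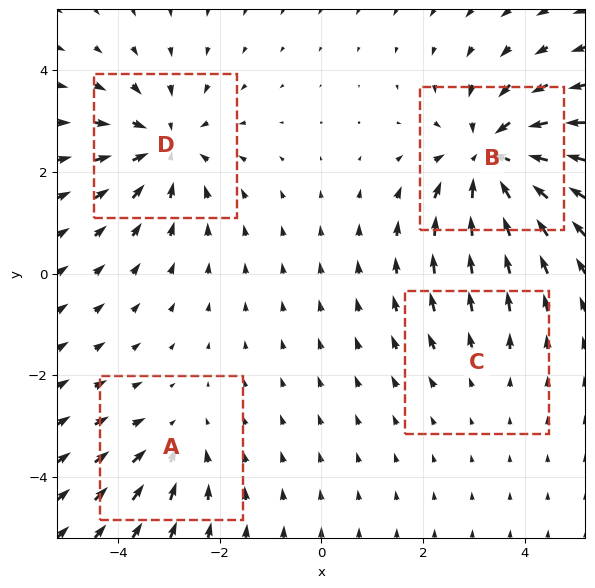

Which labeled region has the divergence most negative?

Divergence at each region's feature centre — A: about -3, B: about -6, C: about +2, D: about -5. Region B is most negative.

B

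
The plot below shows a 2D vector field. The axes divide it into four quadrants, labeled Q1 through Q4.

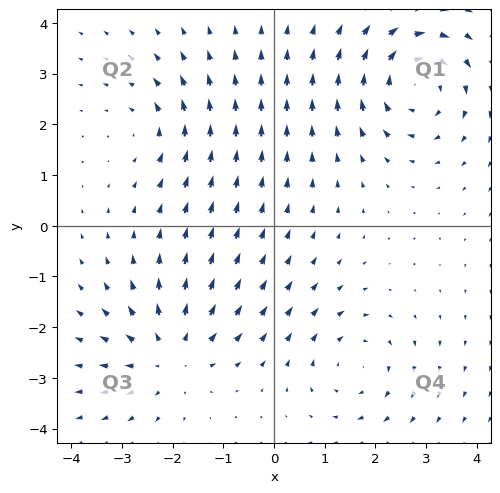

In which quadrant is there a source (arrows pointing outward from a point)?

The source sits at approximately (-2.1, -2.5), which lies in quadrant Q3. The divergence there is about +4, positive as expected for a source.

Q3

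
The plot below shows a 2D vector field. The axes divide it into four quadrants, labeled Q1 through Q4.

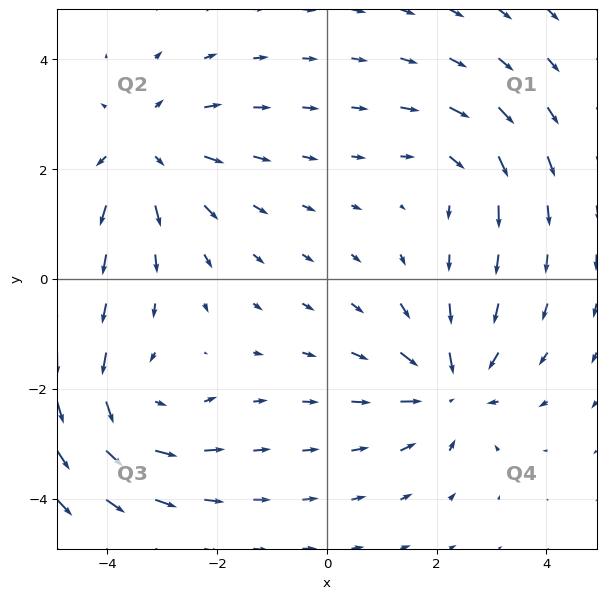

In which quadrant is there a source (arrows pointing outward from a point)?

Q2

The source sits at approximately (-3.3, 2.4), which lies in quadrant Q2. The divergence there is about +4, positive as expected for a source.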